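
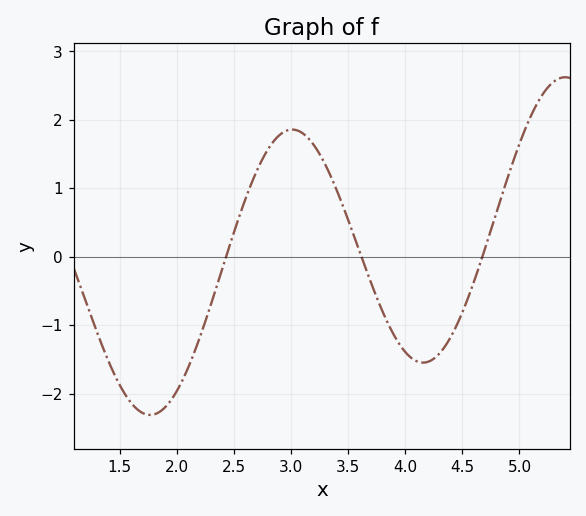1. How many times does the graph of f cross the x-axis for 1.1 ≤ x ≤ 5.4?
3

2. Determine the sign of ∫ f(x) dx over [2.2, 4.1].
positive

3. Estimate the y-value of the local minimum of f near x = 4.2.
-1.55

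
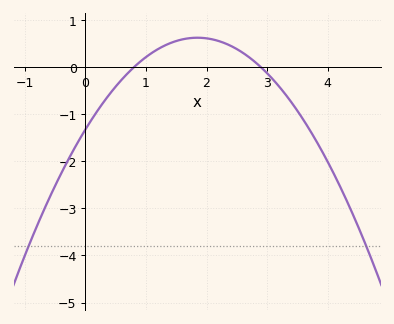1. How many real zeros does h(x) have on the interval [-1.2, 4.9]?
2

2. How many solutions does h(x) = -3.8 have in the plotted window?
2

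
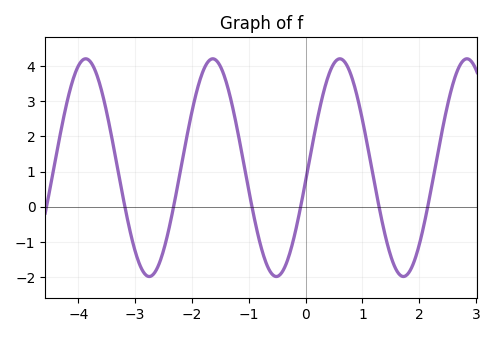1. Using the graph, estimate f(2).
-1.1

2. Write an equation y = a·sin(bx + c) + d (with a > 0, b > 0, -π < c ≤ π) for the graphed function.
y = 3.1sin(2.8x - 0.12) + 1.11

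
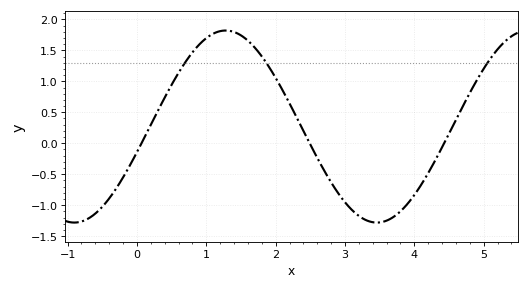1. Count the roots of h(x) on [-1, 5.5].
3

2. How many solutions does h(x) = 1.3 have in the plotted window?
3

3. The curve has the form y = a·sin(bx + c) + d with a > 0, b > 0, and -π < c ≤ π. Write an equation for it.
y = 1.55sin(1.4x - 0.27) + 0.27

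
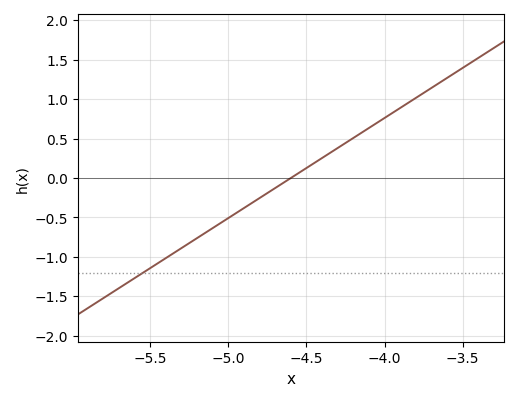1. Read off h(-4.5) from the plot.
0.15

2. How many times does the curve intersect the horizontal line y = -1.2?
1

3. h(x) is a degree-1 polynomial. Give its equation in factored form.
y = 1.27(x + 4.6)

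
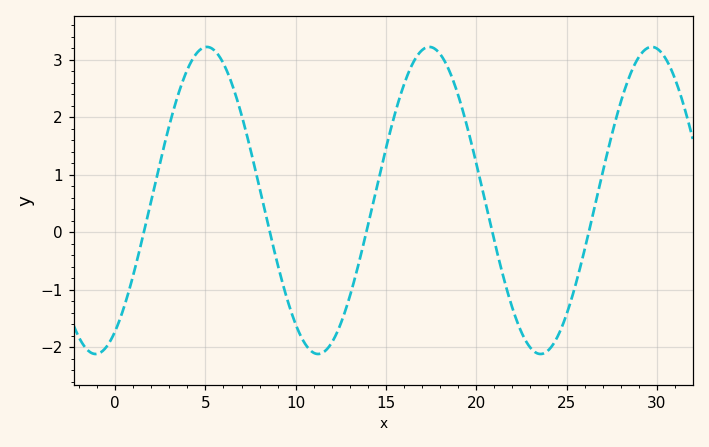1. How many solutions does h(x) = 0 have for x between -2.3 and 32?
5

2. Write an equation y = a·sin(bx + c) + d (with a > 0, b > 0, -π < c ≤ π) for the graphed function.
y = 2.67sin(0.51x - 1) + 0.55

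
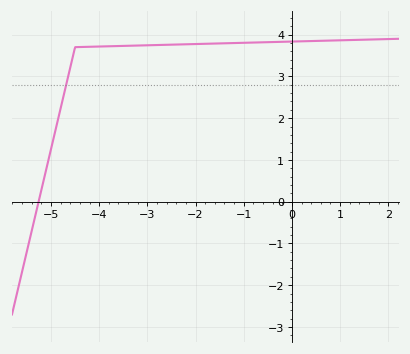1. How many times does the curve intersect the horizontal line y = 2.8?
1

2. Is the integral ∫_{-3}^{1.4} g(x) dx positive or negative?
positive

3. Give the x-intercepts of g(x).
-5.2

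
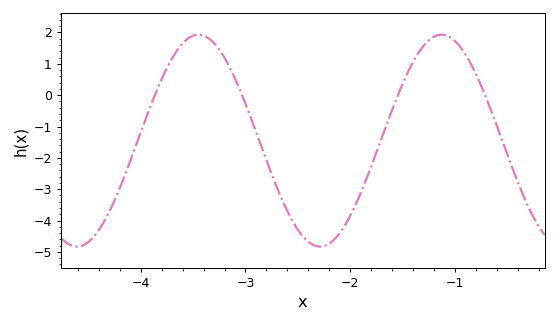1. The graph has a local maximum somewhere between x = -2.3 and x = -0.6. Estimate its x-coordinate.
-1.1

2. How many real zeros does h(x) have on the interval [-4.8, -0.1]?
4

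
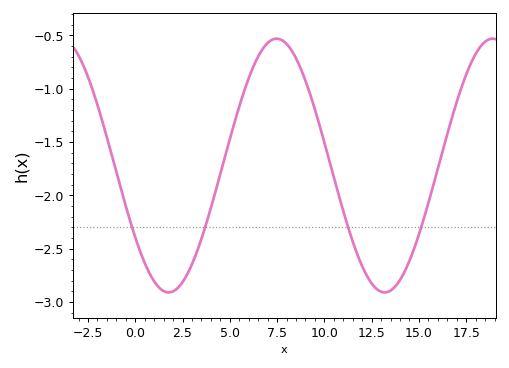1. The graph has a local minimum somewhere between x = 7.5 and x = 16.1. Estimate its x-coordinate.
13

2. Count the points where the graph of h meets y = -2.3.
4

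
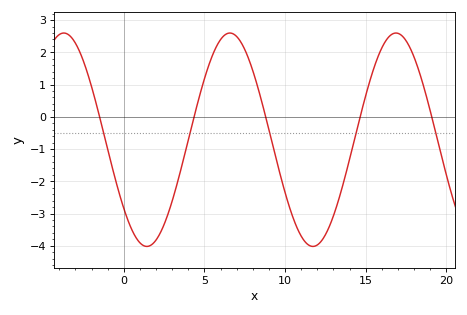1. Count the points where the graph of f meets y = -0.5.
5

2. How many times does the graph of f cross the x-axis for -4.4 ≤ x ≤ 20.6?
5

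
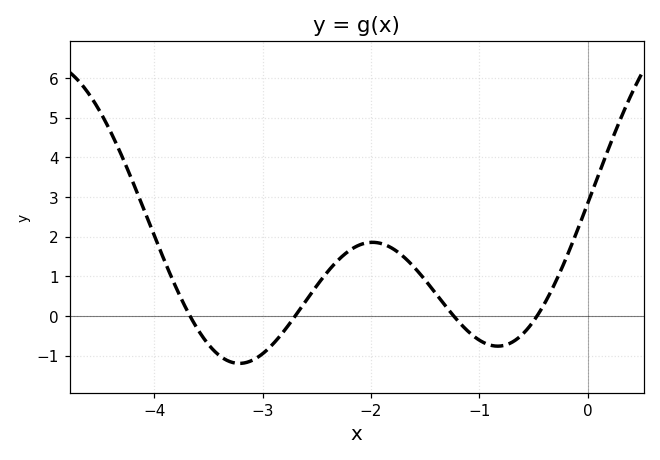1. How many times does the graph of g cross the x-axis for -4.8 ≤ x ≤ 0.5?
4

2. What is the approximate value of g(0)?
2.8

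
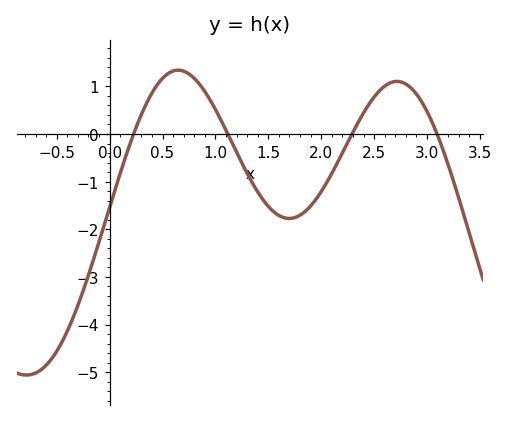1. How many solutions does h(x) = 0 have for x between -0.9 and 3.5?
4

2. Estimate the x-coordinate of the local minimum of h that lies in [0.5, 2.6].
1.7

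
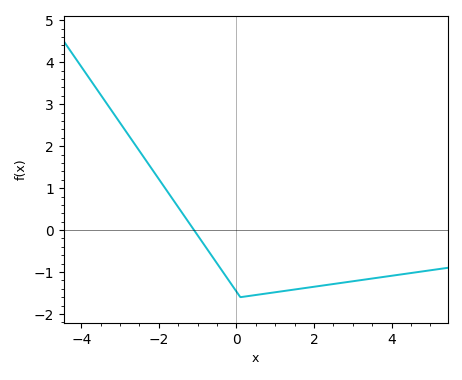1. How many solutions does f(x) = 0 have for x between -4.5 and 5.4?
1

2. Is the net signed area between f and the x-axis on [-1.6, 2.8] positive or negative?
negative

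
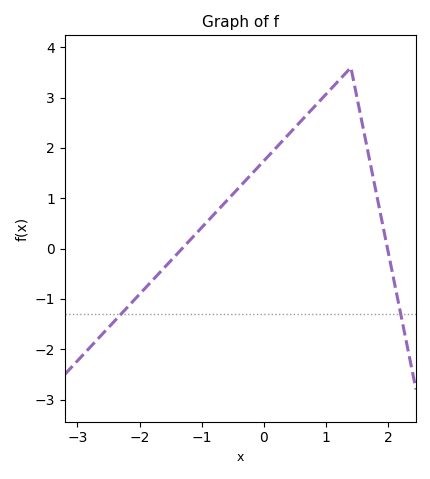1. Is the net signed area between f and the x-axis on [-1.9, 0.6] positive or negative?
positive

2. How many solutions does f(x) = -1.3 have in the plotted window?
2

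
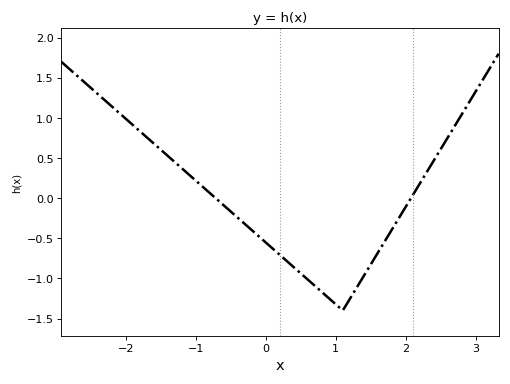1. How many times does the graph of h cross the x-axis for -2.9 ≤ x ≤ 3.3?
2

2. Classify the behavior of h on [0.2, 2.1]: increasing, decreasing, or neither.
neither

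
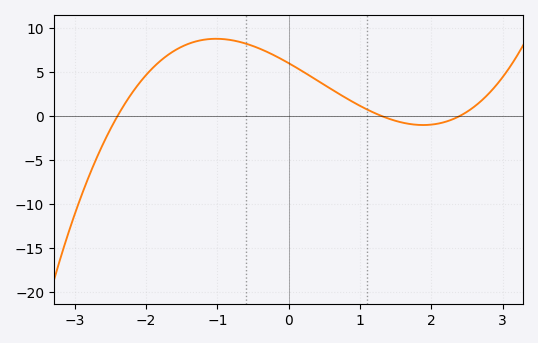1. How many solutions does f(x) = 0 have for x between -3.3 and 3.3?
3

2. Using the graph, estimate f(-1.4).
8.21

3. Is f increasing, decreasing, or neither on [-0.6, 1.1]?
decreasing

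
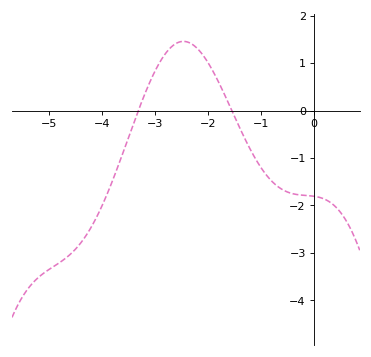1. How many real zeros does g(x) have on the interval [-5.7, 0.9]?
2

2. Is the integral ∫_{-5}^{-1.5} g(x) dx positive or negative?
negative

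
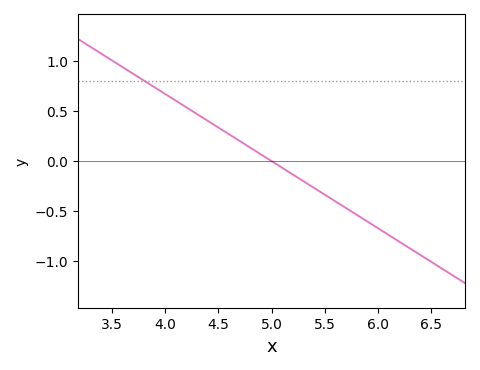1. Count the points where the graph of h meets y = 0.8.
1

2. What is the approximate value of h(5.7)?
-0.469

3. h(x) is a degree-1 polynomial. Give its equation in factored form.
y = -0.67(x - 5)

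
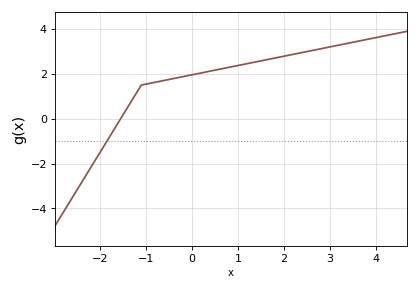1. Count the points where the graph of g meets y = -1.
1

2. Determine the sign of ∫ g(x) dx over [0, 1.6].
positive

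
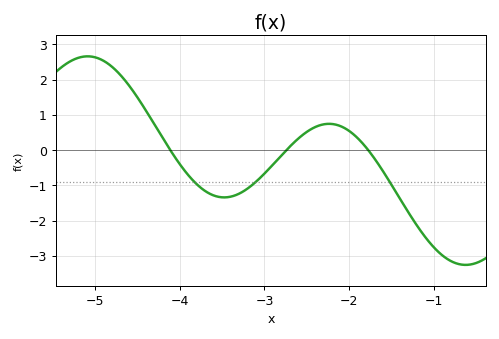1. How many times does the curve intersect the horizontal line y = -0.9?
3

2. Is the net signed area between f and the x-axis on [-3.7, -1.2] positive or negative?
negative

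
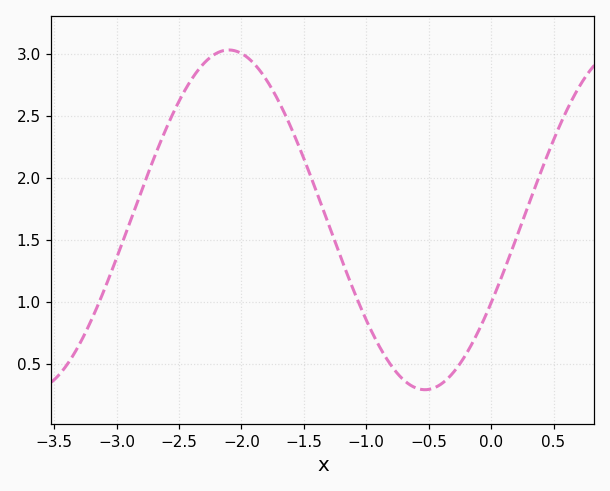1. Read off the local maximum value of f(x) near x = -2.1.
3.03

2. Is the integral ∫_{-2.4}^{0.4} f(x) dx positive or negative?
positive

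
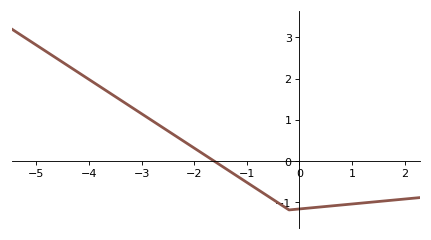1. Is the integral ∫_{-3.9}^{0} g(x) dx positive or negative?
positive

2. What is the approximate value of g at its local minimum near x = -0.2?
-1.2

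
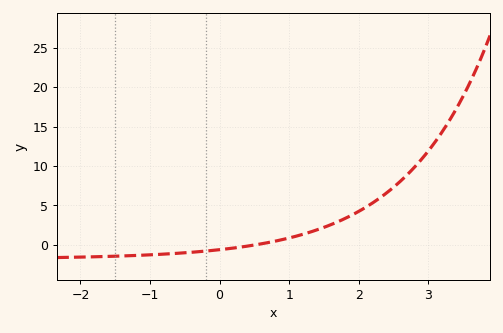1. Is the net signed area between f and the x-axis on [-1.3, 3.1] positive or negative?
positive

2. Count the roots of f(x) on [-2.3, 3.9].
1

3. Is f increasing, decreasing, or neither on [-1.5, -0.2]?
increasing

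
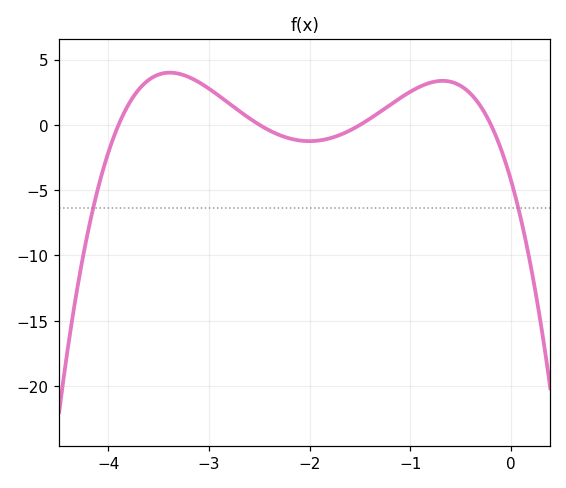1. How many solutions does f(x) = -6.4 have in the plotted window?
2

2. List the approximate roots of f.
-3.9, -2.5, -1.5, -0.2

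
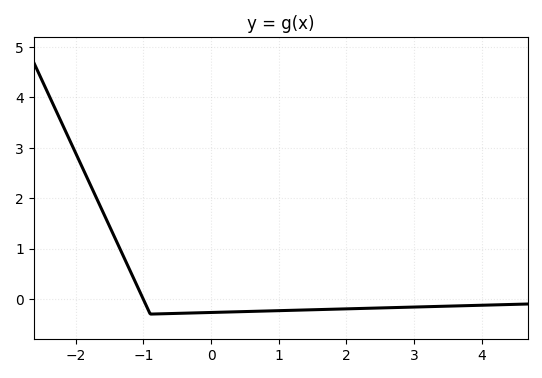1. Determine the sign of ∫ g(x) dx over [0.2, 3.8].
negative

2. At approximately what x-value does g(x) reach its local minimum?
-0.9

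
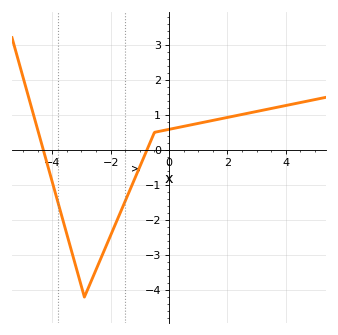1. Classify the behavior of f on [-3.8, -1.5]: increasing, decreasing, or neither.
neither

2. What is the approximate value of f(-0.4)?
0.5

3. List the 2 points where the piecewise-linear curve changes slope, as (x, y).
(-2.9, -4.2); (-0.5, 0.5)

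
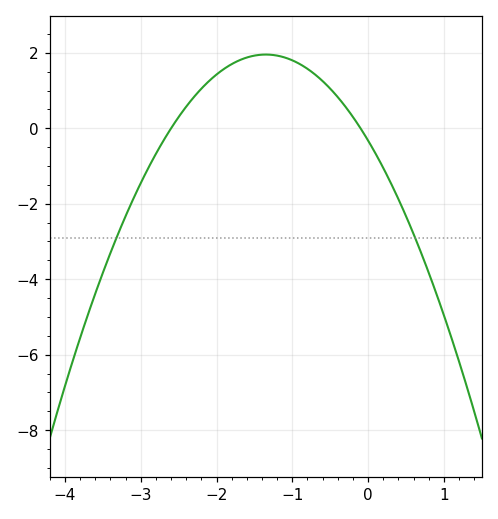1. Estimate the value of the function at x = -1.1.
1.88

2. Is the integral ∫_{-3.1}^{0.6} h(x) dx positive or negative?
positive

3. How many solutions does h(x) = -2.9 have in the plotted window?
2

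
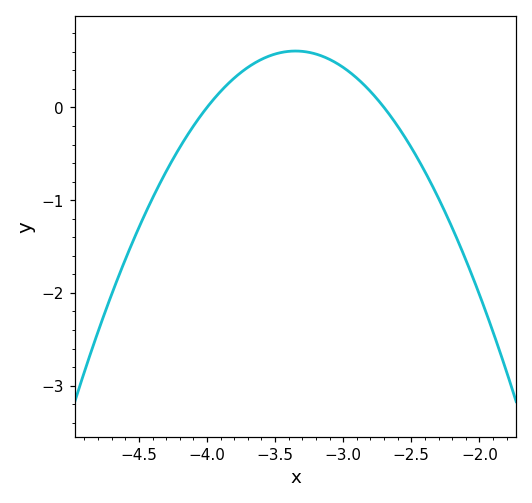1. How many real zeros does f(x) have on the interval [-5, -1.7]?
2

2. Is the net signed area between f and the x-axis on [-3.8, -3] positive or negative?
positive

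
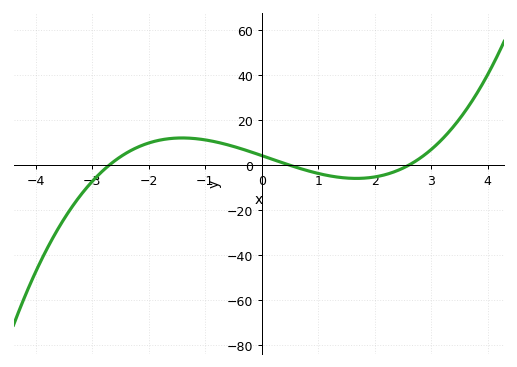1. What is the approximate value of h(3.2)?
11.8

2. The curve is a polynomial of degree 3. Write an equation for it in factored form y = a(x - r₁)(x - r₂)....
y = 1.23(x + 2.7)(x - 0.5)(x - 2.6)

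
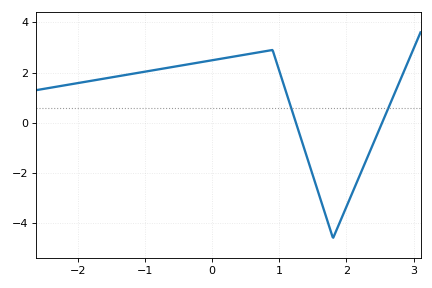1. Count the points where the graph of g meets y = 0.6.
2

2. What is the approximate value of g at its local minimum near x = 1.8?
-4.59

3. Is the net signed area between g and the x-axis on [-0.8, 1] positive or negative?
positive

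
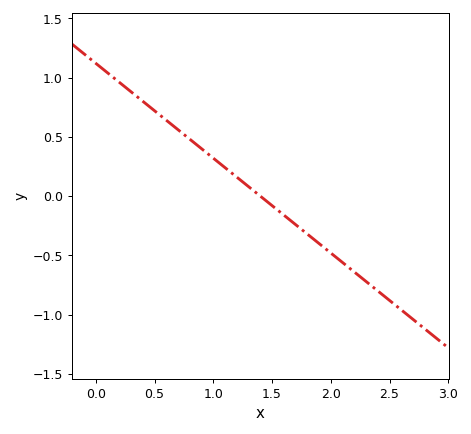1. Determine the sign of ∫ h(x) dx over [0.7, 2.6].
negative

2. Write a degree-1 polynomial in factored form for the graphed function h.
y = -0.8(x - 1.4)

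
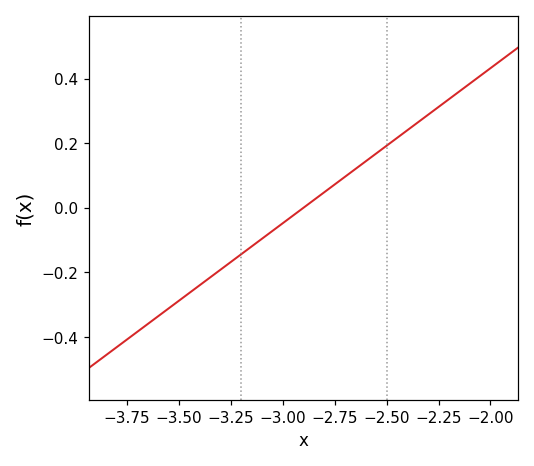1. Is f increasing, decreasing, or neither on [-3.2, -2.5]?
increasing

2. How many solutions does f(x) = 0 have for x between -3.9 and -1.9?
1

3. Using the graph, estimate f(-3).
-0.04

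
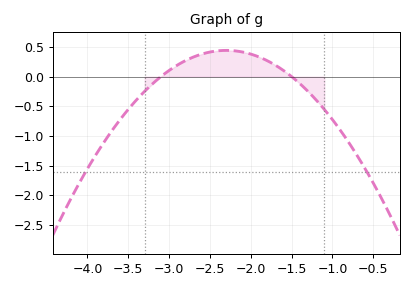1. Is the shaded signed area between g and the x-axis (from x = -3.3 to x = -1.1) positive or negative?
positive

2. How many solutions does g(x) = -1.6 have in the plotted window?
2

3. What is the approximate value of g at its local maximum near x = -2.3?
0.45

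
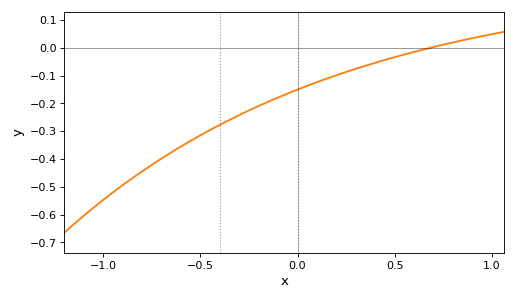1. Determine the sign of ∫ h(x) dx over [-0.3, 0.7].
negative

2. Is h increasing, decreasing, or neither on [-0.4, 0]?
increasing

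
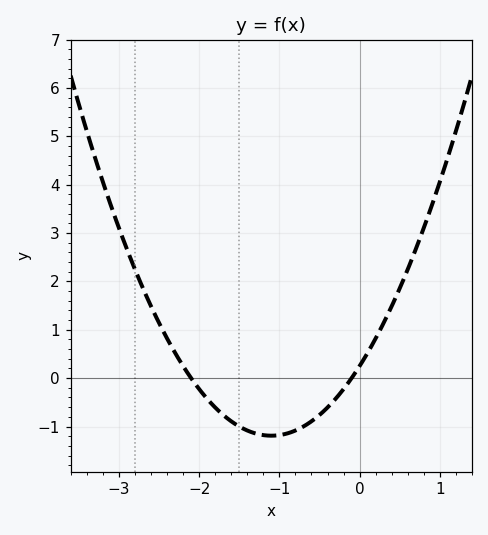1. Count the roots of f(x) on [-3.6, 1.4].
2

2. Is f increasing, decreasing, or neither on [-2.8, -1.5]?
decreasing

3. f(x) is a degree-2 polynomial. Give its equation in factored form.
y = 1.19(x + 2.1)(x + 0.1)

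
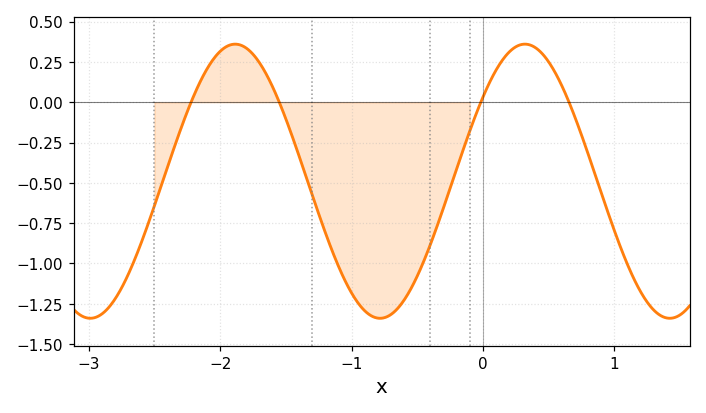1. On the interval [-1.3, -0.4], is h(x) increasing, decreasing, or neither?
neither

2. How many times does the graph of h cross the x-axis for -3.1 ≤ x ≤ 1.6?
4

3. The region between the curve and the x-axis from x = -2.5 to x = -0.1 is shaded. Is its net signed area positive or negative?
negative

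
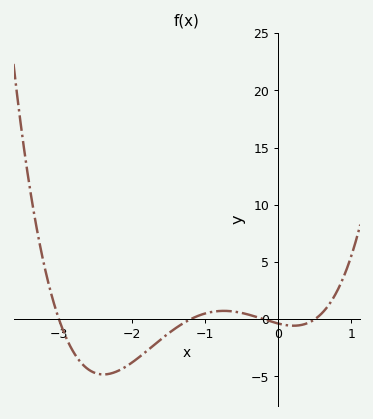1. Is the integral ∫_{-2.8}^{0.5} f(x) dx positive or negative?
negative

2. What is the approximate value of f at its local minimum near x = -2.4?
-4.82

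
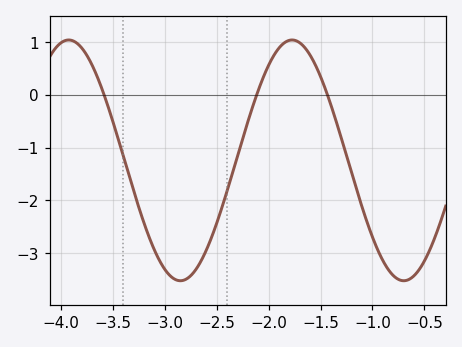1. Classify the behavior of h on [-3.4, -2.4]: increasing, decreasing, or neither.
neither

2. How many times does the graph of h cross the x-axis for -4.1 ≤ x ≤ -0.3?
3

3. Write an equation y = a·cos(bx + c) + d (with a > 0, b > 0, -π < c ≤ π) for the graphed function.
y = 2.28cos(2.9x - 1.1) - 1.24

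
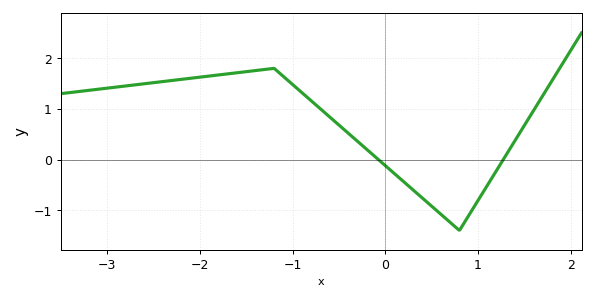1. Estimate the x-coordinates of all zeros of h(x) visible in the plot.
-0.075, 1.27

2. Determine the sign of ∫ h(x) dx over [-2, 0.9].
positive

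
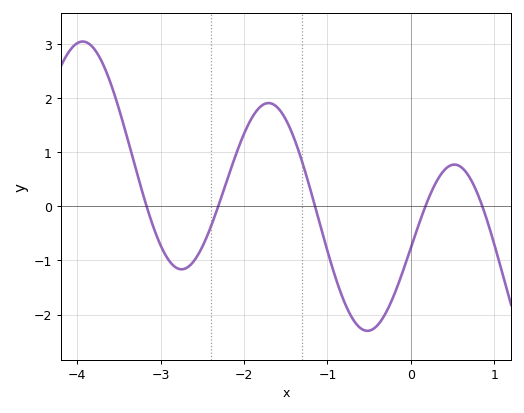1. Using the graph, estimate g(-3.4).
1.3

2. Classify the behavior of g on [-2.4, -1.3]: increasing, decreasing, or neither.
neither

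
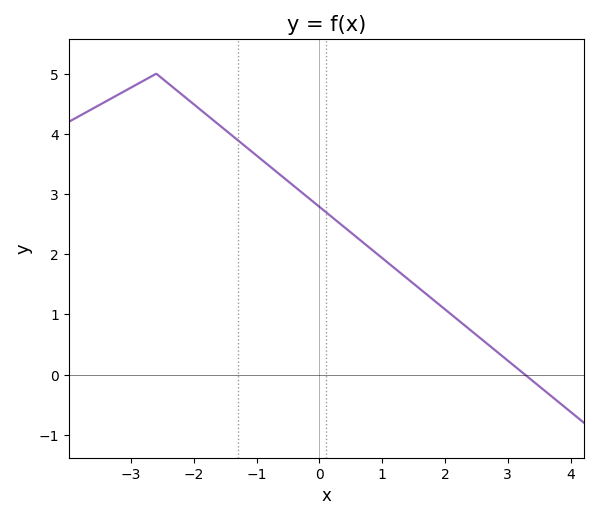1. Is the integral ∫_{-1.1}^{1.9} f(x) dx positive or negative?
positive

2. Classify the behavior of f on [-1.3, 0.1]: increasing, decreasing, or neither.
decreasing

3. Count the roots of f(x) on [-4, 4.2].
1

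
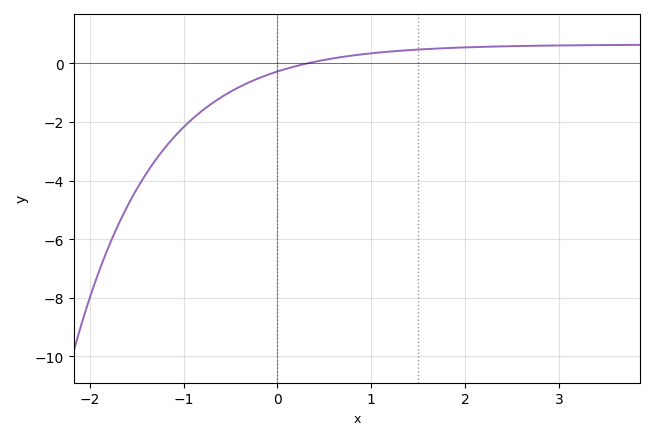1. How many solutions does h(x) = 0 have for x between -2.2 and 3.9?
1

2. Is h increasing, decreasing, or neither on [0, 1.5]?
increasing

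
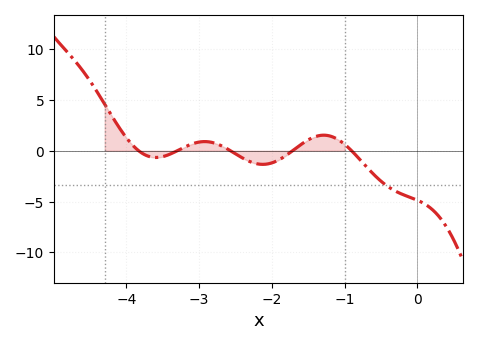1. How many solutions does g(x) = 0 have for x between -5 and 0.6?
5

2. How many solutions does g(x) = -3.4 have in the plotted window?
1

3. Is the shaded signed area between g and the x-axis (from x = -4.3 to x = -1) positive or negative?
positive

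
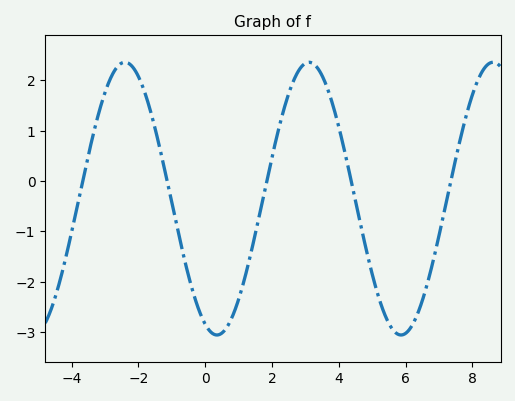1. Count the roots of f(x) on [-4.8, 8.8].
5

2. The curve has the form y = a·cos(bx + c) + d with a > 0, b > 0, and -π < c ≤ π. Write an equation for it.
y = 2.71cos(1.14x + 2.74) - 0.35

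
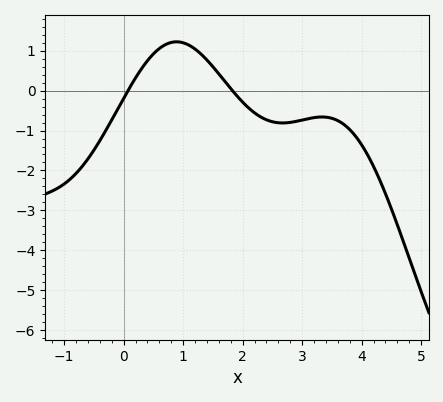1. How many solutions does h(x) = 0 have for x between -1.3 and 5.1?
2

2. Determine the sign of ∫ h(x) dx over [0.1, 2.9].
positive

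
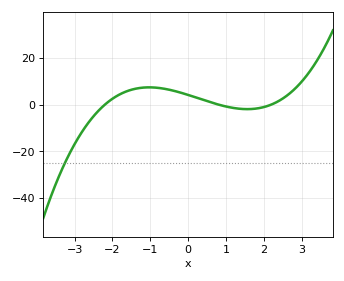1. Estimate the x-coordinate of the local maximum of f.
-1.03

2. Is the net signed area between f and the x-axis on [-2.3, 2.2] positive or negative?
positive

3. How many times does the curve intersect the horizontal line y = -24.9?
1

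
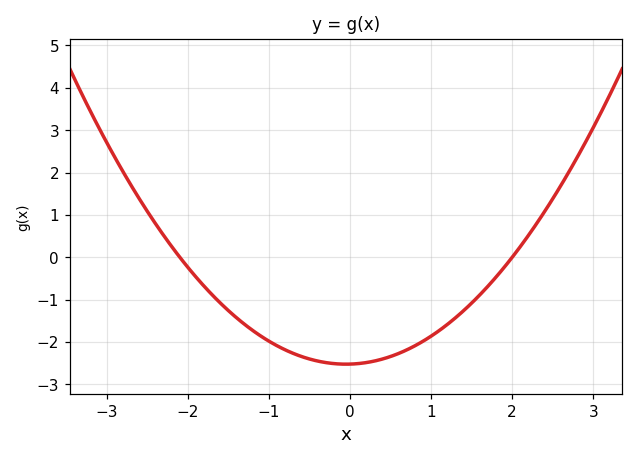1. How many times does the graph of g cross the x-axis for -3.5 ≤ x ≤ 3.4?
2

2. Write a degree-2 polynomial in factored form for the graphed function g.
y = 0.6(x + 2.1)(x - 2)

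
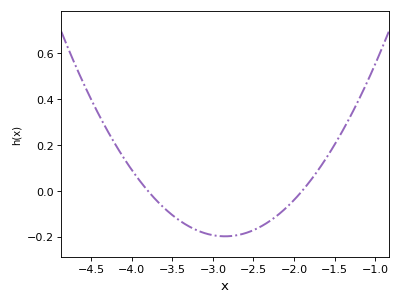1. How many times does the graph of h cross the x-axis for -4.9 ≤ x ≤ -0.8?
2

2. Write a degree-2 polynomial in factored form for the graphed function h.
y = 0.22(x + 3.8)(x + 1.9)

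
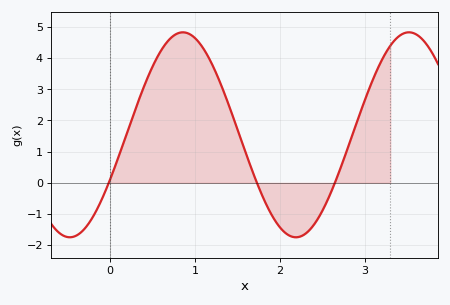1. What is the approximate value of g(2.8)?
1.1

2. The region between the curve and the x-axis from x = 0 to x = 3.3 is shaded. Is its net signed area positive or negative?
positive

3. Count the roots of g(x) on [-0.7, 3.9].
3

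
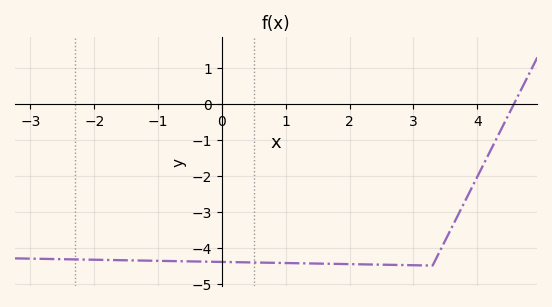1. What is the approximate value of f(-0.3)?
-4.4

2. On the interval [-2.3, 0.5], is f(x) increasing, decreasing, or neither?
decreasing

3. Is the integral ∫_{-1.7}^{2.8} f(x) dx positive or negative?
negative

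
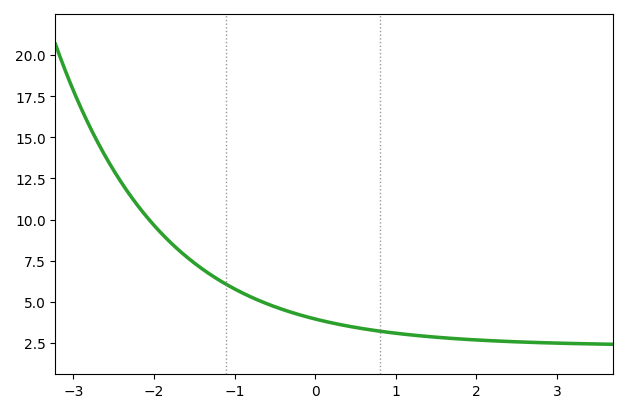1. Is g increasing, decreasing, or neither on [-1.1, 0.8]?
decreasing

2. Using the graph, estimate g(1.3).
2.93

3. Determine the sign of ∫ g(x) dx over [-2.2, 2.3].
positive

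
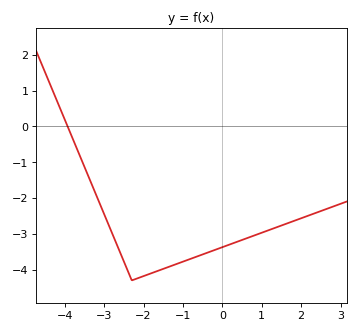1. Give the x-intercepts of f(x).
-3.93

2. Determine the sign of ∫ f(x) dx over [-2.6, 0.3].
negative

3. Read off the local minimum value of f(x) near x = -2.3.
-4.3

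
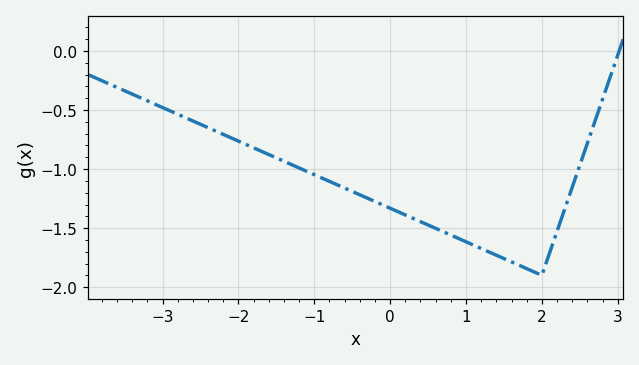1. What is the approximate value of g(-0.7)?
-1.15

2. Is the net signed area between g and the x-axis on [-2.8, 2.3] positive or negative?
negative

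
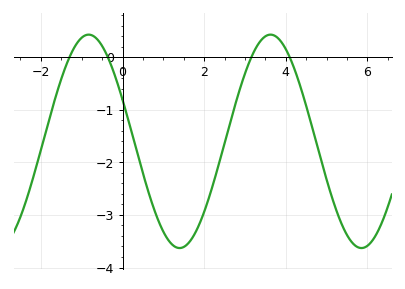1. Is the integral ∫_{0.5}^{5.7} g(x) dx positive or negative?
negative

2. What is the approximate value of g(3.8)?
0.4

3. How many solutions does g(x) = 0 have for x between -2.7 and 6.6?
4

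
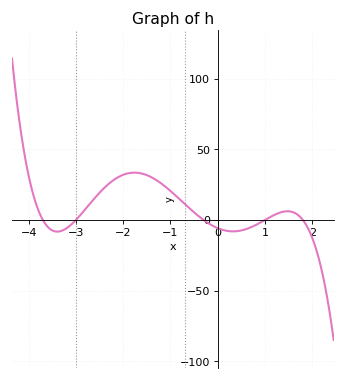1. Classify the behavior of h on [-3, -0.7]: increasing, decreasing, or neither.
neither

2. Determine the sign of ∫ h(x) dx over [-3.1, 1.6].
positive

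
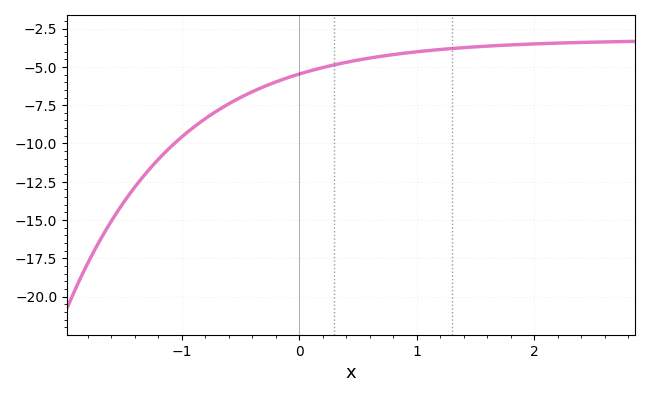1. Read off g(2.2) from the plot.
-3.45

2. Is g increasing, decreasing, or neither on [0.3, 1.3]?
increasing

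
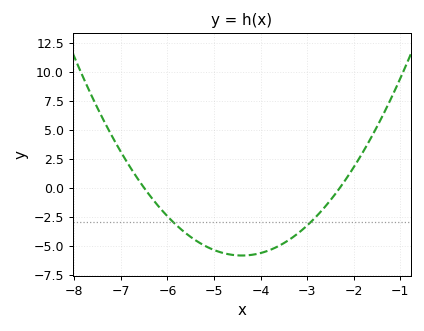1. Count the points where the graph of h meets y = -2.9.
2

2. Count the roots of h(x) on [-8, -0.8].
2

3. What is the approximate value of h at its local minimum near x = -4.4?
-5.82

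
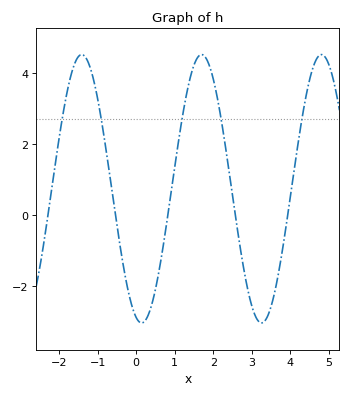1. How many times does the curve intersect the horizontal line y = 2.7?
5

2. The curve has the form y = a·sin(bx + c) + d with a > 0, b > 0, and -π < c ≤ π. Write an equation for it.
y = 3.77sin(2.02x - 1.86) + 0.74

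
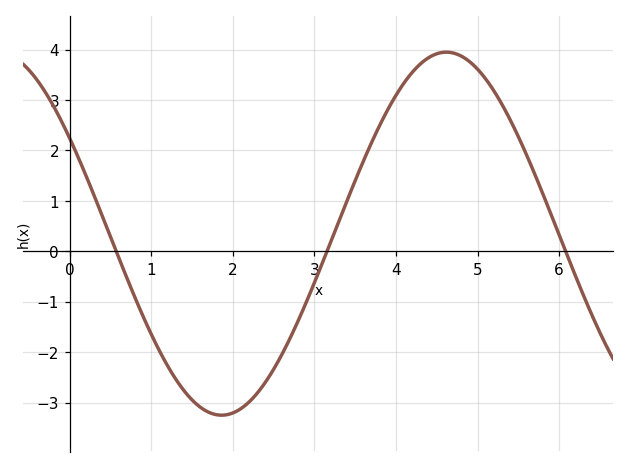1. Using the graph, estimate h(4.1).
3.3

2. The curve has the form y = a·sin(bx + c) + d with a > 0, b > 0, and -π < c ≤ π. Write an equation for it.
y = 3.6sin(1.1x + 2.6) + 0.35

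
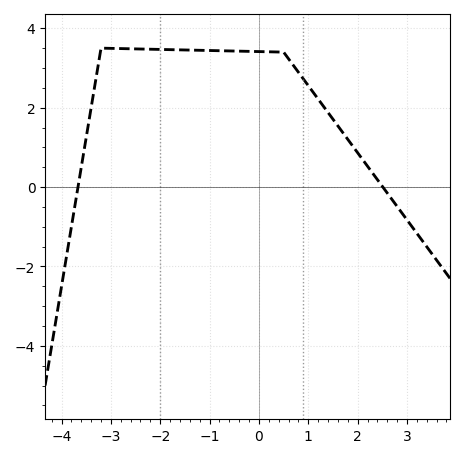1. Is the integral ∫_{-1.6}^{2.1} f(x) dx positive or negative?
positive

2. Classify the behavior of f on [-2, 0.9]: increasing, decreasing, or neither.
decreasing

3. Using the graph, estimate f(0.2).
3.4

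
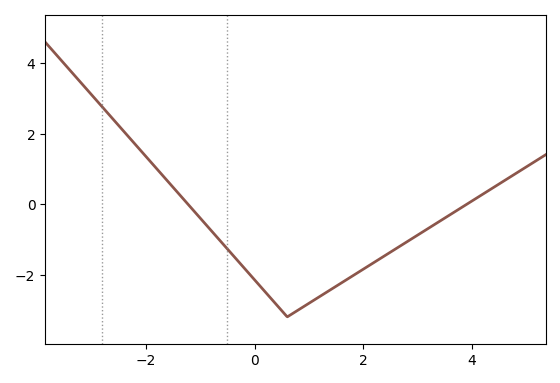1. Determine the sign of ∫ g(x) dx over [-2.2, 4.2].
negative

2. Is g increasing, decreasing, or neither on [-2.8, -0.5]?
decreasing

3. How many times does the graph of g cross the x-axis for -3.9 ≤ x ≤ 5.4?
2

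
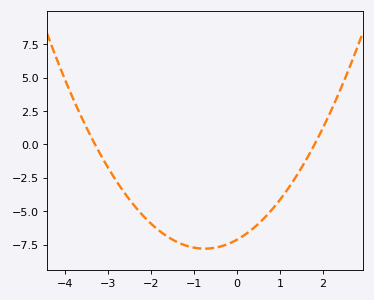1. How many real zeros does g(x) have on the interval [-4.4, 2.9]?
2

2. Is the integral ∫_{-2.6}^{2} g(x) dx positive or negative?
negative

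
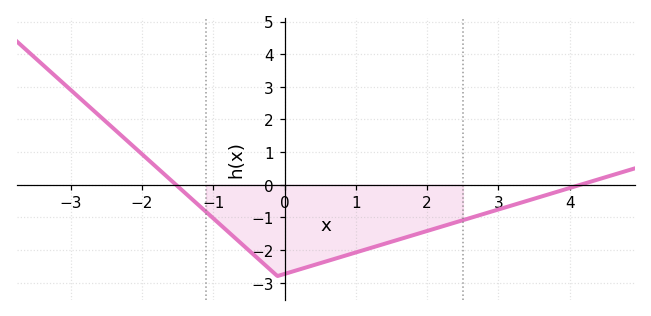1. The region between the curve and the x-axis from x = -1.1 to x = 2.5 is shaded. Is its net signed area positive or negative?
negative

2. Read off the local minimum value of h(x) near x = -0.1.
-2.8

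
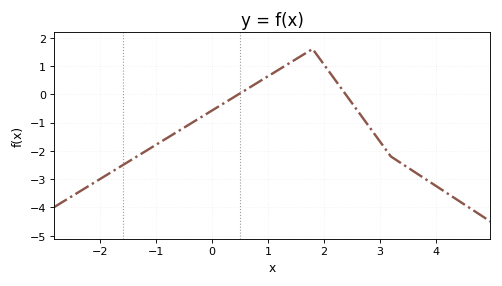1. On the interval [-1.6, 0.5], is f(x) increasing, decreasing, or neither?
increasing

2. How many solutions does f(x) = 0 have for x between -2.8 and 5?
2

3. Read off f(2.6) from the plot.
-0.571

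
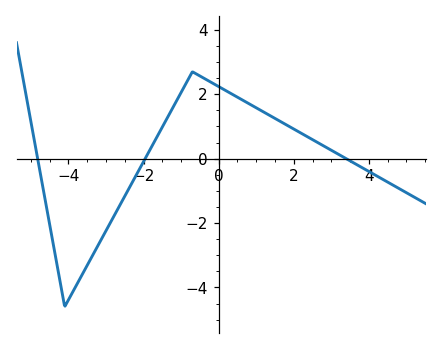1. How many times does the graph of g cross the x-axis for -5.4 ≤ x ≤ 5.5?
3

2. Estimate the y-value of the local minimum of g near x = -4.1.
-4.59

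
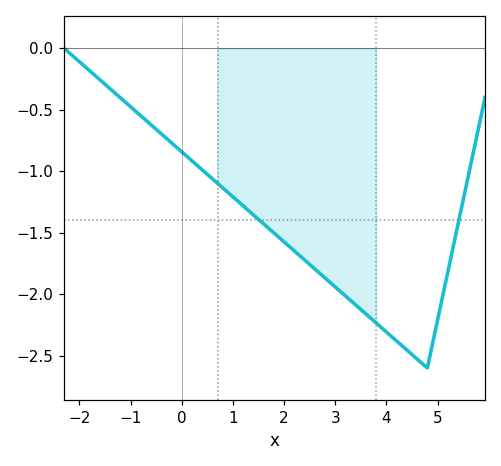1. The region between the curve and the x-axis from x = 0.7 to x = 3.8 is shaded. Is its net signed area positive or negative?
negative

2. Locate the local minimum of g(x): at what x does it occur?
4.8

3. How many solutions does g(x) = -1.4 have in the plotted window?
2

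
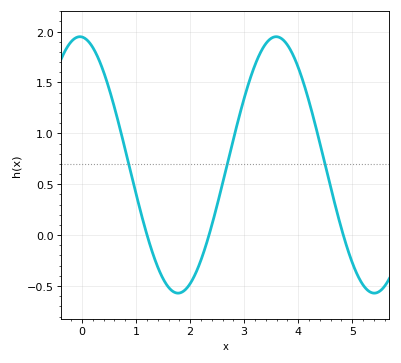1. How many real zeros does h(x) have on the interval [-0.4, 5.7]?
3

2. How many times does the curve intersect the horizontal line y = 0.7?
3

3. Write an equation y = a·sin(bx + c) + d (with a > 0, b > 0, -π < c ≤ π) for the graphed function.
y = 1.26sin(1.7x + 1.6) + 0.69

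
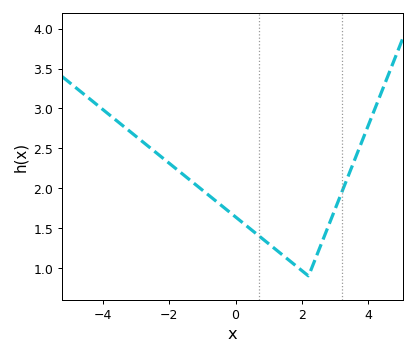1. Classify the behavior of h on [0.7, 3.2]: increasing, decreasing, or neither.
neither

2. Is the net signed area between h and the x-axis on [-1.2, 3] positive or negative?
positive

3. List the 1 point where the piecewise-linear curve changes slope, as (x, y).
(2.2, 0.9)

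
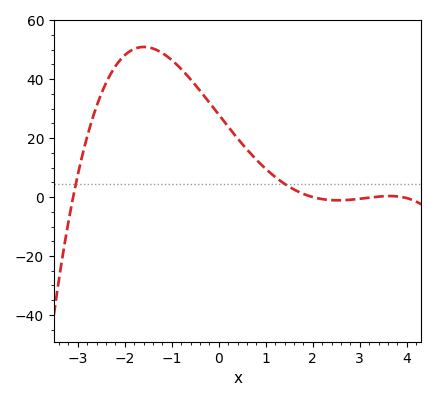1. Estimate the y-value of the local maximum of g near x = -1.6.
50.9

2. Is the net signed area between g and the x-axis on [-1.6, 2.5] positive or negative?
positive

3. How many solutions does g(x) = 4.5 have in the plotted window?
2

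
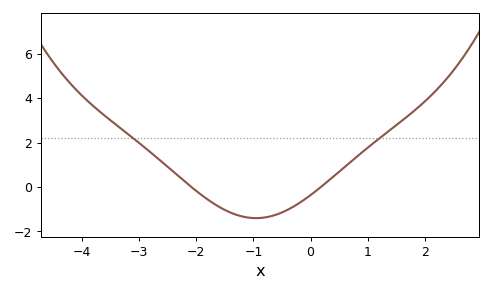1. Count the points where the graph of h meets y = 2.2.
2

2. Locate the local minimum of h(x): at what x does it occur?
-1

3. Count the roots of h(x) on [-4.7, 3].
2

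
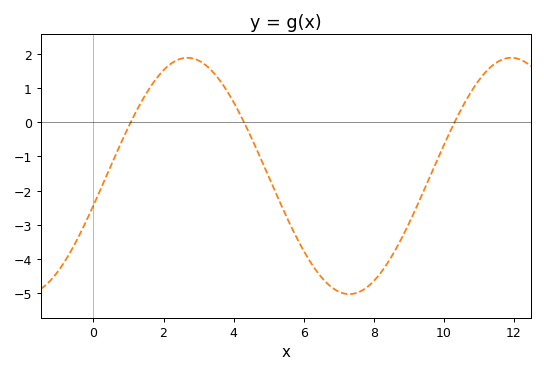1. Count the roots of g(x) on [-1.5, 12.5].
3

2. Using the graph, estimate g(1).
-0.1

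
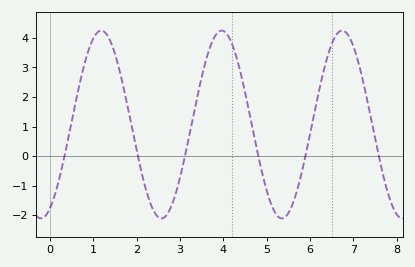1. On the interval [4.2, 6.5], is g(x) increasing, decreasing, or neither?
neither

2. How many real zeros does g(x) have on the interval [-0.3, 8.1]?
6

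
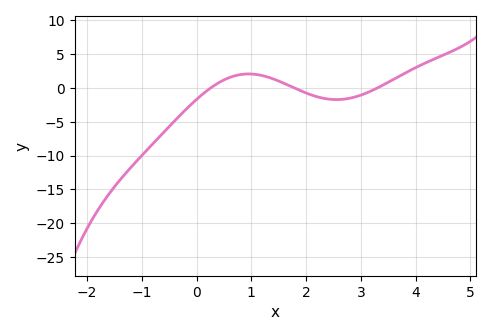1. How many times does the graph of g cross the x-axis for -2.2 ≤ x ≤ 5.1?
3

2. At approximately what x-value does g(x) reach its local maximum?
1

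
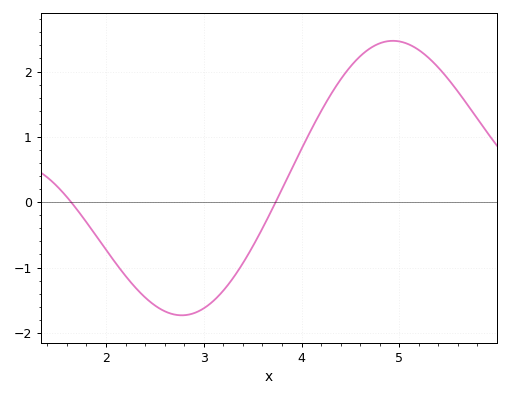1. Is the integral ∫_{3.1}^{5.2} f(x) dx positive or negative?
positive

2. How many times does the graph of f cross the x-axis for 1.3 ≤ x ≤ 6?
2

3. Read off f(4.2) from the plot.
1.39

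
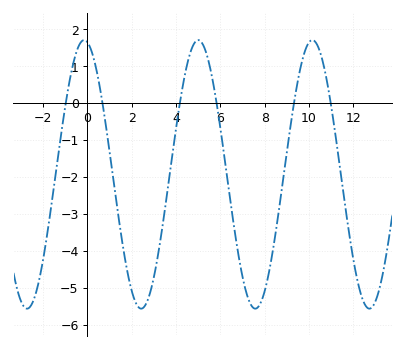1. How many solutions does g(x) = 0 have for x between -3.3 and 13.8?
6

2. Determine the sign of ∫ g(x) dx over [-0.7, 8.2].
negative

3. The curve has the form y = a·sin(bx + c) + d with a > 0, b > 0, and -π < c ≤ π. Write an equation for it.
y = 3.64sin(1.2x + 1.8) - 1.93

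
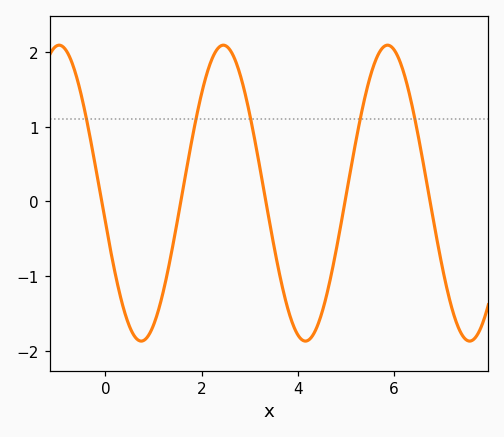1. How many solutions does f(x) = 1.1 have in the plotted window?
5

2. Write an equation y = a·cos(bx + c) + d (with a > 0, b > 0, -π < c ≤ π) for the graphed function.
y = 1.98cos(1.8x + 1.8) + 0.11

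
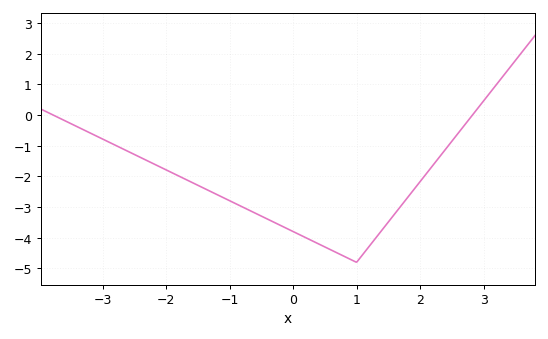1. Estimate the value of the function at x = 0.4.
-4.2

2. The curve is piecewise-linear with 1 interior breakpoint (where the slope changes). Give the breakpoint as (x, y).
(1, -4.8)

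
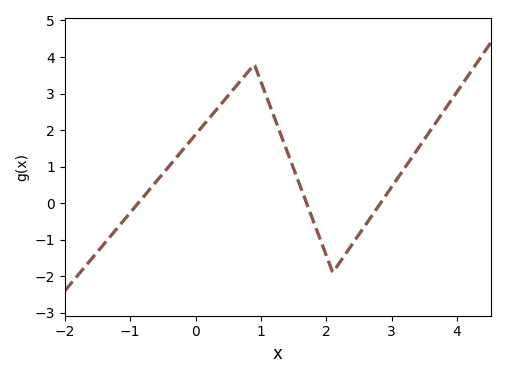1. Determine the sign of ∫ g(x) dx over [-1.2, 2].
positive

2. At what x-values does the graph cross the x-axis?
-0.9, 1.7, 2.8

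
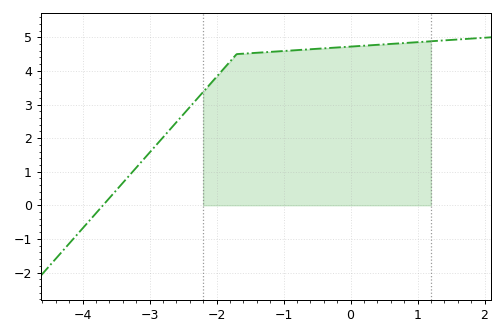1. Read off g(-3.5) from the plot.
0.438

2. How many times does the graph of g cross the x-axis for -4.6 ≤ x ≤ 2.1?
1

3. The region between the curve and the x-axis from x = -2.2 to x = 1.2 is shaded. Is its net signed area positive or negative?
positive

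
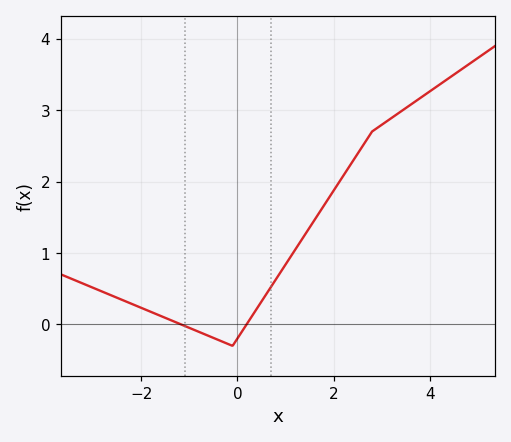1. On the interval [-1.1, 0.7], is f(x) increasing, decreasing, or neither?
neither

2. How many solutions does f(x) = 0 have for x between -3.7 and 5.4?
2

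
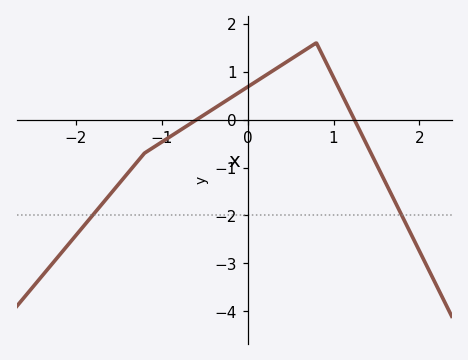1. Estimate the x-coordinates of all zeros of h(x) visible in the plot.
-0.591, 1.24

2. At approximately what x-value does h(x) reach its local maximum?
0.8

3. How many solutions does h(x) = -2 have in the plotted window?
2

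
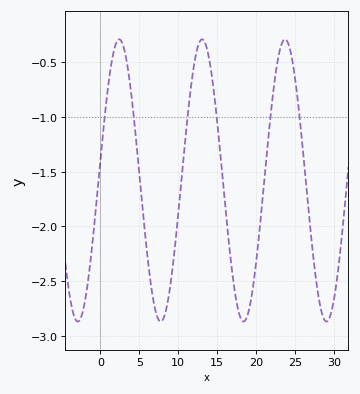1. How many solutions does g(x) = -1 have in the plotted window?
6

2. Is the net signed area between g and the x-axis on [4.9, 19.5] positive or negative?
negative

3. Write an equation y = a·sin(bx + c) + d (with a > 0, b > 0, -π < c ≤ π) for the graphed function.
y = 1.29sin(0.59x + 0.14) - 1.58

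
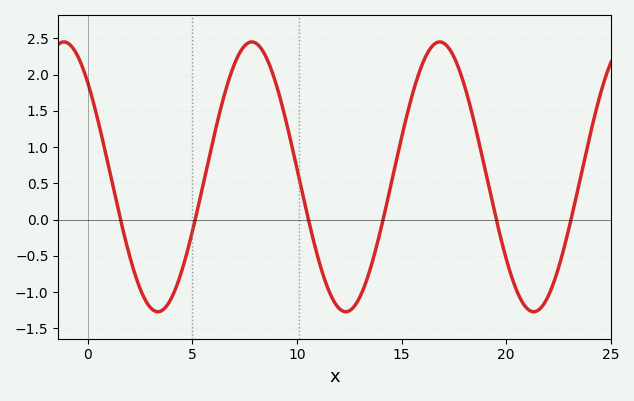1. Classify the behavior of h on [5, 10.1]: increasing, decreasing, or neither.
neither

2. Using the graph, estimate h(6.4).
1.57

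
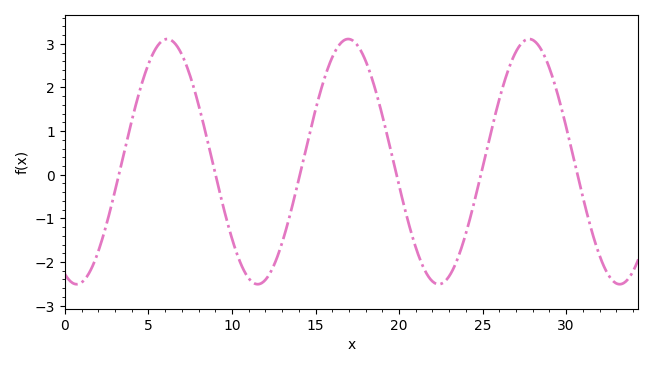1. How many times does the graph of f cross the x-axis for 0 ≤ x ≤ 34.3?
6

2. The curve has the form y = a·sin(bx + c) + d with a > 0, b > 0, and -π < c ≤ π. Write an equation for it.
y = 2.81sin(0.58x - 2) + 0.3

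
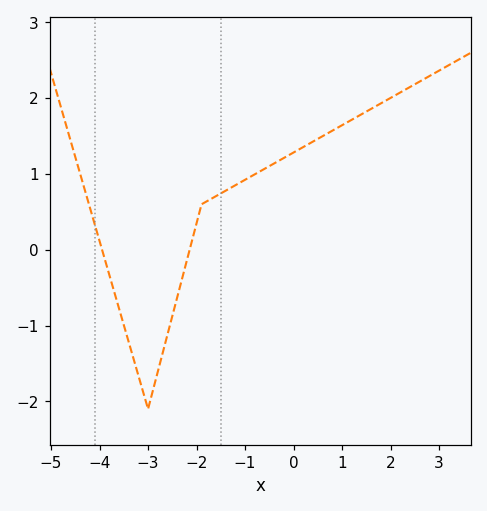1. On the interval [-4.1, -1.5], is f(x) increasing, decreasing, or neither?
neither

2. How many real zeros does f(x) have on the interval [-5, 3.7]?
2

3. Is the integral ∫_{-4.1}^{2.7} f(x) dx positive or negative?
positive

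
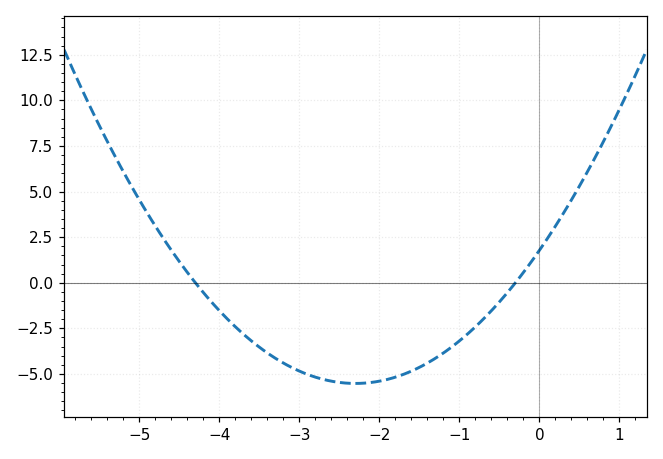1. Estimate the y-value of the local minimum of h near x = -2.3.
-5.52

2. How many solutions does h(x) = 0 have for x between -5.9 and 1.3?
2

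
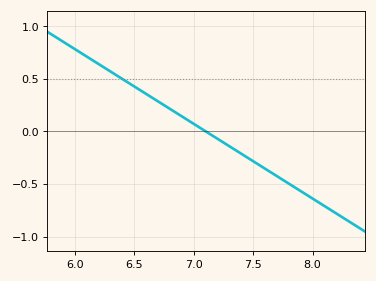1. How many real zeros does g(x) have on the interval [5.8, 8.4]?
1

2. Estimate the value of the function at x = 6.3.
0.55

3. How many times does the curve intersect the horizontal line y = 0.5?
1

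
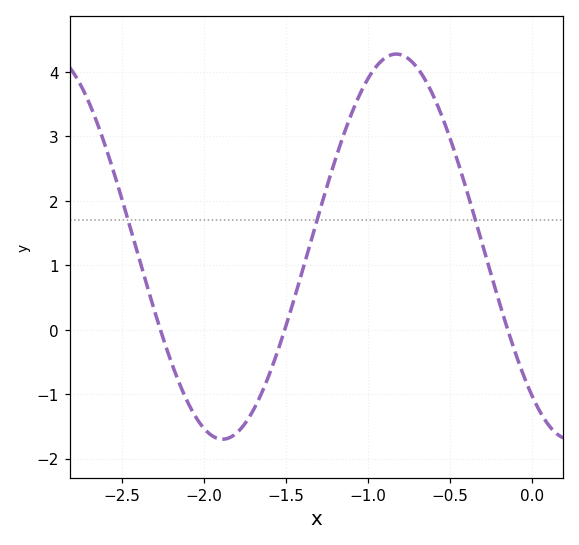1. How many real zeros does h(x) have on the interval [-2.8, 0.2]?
3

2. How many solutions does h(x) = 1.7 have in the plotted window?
3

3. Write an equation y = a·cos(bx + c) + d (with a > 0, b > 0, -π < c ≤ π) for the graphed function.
y = 2.99cos(3x + 2.5) + 1.29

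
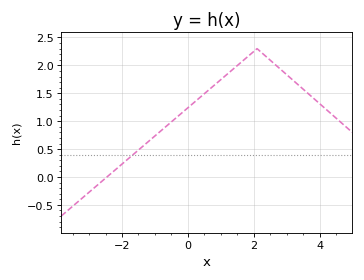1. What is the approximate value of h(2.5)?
2.1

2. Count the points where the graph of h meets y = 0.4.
1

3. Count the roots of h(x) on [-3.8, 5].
1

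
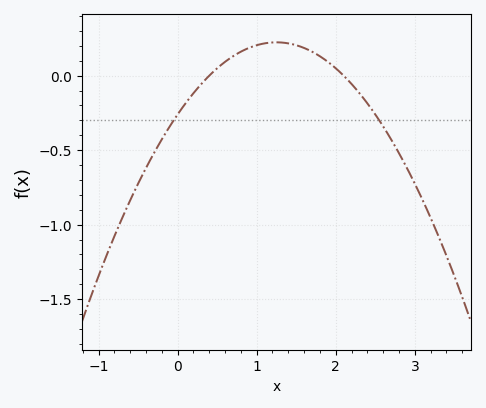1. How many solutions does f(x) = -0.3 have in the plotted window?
2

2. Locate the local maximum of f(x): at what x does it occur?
1.3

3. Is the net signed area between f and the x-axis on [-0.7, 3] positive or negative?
negative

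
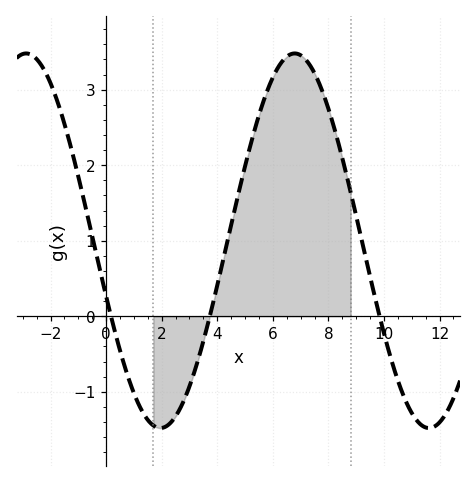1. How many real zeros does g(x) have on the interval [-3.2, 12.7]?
3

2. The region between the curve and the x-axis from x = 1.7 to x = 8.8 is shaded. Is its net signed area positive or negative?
positive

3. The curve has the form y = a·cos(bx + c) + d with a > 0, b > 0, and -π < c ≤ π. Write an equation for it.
y = 2.48cos(0.65x + 1.9) + 1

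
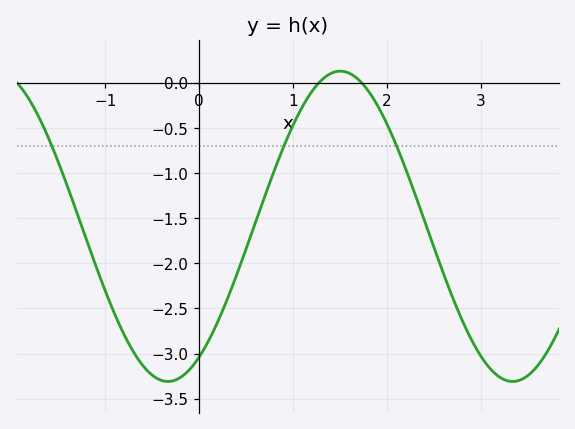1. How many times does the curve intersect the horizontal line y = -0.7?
3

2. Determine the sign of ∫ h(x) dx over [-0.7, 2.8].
negative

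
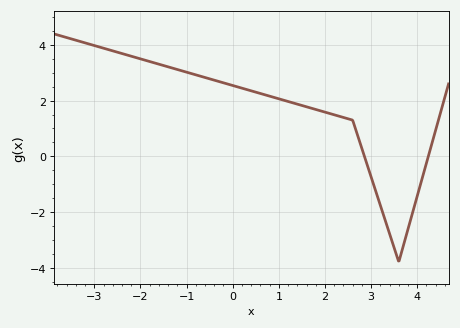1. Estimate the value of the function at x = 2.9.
-0.23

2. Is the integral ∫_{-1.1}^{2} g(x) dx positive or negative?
positive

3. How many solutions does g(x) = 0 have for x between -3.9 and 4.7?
2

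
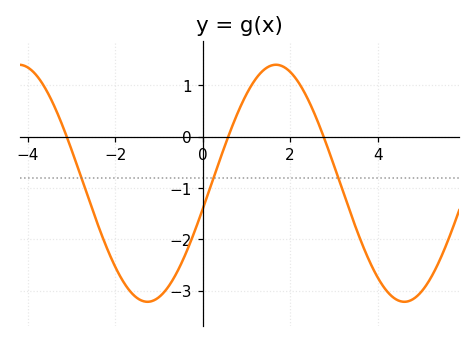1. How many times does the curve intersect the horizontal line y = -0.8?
3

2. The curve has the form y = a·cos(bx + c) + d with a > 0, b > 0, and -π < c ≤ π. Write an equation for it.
y = 2.31cos(1.07x - 1.79) - 0.91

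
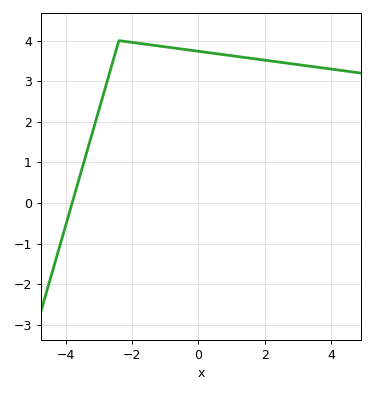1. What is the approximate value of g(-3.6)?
0.6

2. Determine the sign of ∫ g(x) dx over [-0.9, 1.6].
positive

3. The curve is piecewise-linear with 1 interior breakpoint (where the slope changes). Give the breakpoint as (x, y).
(-2.4, 4)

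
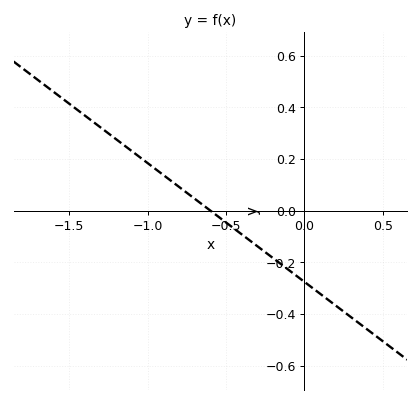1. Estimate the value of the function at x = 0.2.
-0.368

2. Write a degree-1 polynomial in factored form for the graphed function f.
y = -0.46(x + 0.6)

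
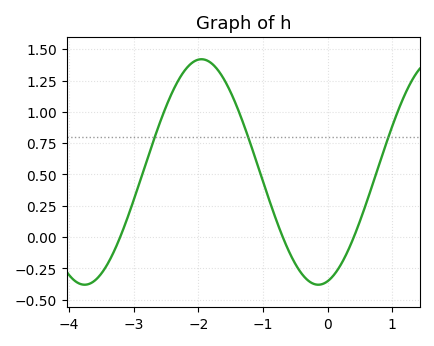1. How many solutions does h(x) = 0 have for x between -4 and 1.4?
3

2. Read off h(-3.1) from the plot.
0.145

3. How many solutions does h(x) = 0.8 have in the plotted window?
3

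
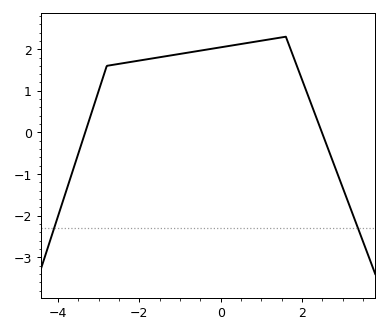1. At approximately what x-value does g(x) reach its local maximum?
1.6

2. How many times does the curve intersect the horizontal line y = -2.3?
2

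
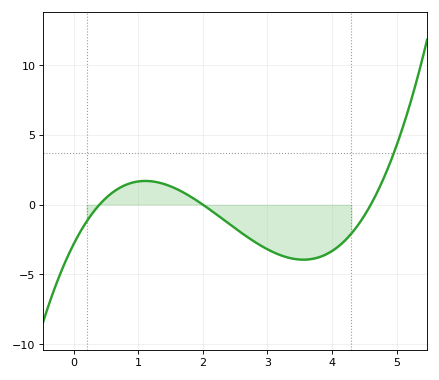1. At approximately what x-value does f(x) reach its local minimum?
3.56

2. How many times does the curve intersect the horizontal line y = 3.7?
1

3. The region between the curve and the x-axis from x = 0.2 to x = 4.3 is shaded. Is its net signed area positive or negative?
negative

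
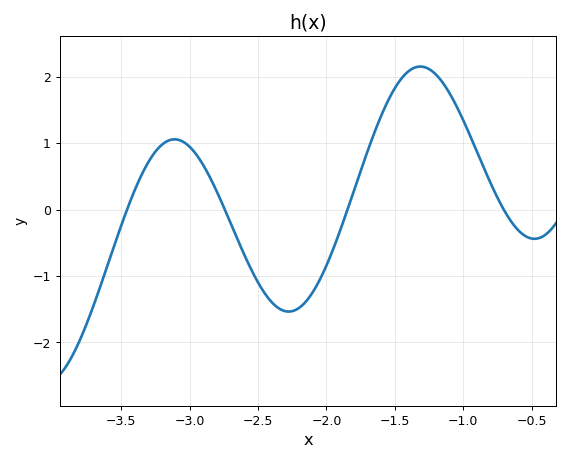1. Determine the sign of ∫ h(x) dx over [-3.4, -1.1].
positive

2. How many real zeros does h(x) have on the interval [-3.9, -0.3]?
4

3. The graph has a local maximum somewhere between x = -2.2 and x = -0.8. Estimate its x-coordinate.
-1.3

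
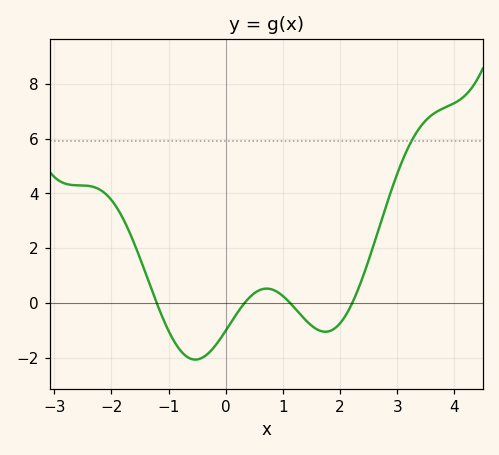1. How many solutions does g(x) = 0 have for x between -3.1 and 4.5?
4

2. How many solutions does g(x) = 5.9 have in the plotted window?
1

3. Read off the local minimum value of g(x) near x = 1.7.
-1.05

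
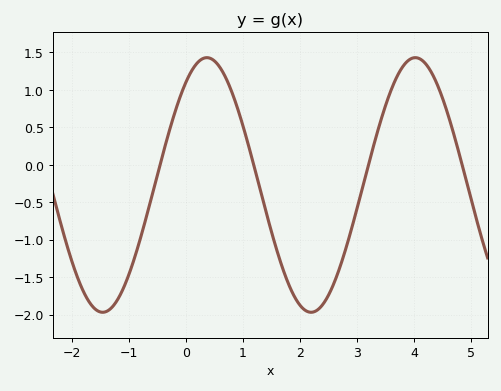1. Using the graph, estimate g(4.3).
1.25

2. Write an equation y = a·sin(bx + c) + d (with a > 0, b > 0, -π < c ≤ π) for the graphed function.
y = 1.7sin(1.7x + 0.93) - 0.27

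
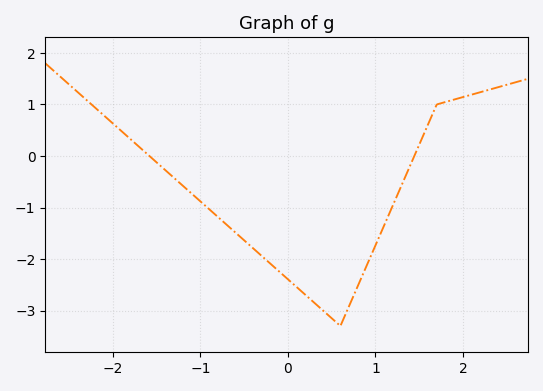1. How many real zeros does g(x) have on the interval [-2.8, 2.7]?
2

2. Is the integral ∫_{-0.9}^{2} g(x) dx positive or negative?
negative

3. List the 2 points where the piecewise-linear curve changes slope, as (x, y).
(0.6, -3.3); (1.7, 1)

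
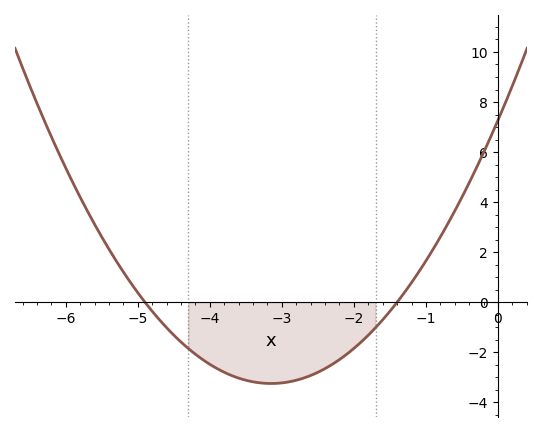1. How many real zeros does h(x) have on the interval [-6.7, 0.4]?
2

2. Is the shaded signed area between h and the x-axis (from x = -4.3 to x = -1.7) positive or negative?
negative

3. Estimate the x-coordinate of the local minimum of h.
-3.15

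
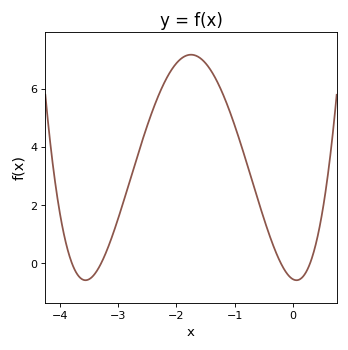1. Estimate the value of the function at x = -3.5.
-0.534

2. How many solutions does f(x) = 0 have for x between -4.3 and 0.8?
4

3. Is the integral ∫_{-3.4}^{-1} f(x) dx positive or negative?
positive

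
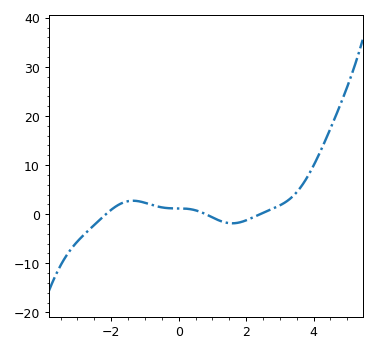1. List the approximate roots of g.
-2.15, 0.8, 2.41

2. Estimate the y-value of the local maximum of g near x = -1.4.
2.73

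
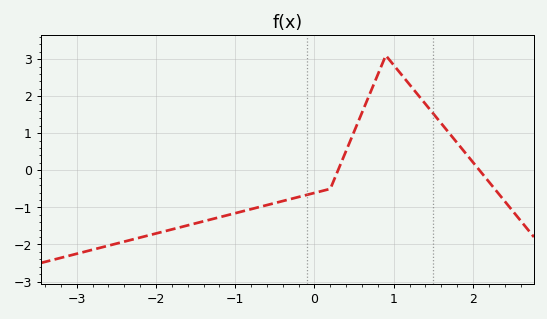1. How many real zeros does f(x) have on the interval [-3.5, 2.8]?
2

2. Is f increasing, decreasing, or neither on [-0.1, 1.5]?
neither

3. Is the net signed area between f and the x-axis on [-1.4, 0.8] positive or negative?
negative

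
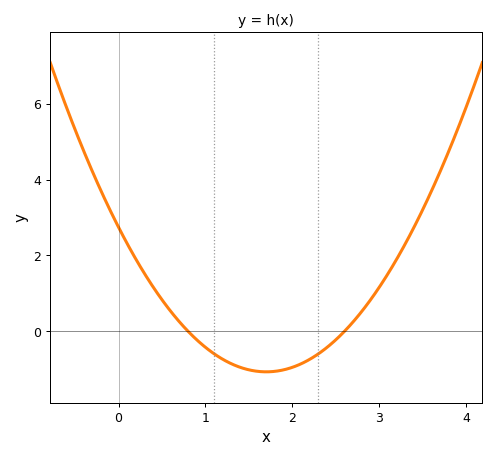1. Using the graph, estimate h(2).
-1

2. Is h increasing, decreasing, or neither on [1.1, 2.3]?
neither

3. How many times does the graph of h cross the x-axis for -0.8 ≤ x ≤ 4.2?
2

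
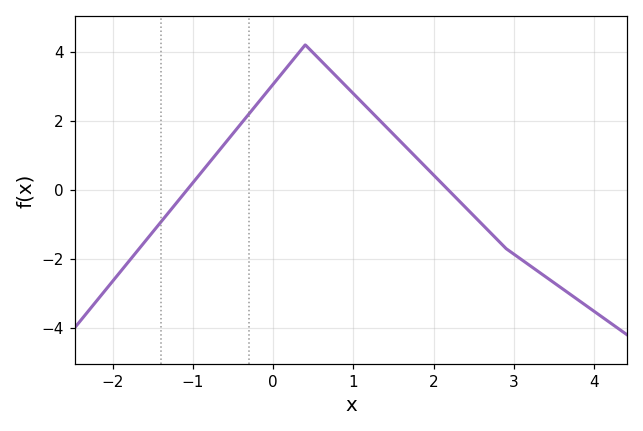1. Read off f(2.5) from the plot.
-0.756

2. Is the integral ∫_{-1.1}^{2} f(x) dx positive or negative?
positive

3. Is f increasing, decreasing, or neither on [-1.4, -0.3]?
increasing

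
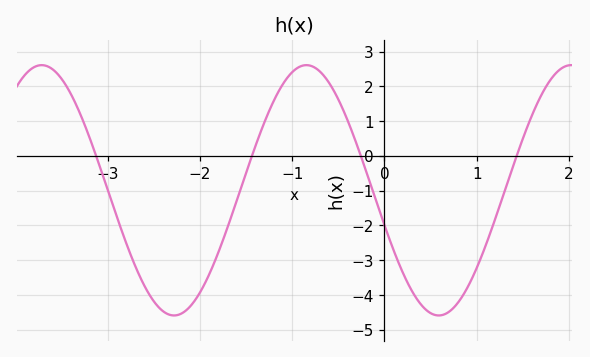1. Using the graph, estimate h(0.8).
-4.21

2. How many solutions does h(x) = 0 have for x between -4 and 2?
4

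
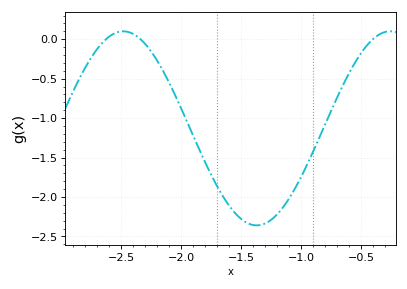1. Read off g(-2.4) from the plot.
0.05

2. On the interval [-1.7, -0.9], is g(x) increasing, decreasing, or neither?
neither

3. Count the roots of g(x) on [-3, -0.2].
3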